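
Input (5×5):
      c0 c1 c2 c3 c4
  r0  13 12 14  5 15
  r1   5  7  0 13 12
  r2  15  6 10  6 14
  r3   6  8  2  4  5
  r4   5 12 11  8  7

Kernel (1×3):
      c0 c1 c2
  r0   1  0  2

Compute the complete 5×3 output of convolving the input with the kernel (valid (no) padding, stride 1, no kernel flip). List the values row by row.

Output[0,0]: The receptive field on the input at this output position is [13 12 14]. Elementwise product with the kernel and sum: 13·1 + 14·2.
Output[0,1]: The receptive field on the input at this output position is [12 14 5]. Elementwise product with the kernel and sum: 12·1 + 5·2.

41 22 44
5 33 24
35 18 38
10 16 12
27 28 25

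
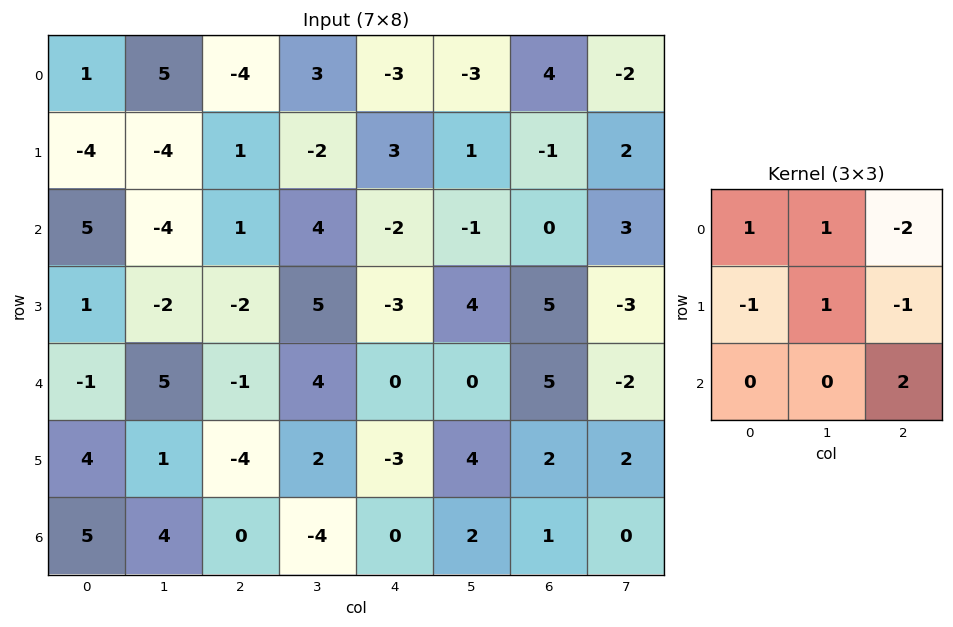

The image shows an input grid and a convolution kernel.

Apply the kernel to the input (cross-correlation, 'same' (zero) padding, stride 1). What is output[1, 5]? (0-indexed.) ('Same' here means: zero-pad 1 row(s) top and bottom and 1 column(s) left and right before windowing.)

-15

The receptive field on the zero-padded input at this output position is [-3 -3 4 / 3 1 -1 / -2 -1 0]. Elementwise product with the kernel and sum: -3·1 + -3·1 + 4·-2 + 3·-1 + 1·1 + -1·-1 + 0·2.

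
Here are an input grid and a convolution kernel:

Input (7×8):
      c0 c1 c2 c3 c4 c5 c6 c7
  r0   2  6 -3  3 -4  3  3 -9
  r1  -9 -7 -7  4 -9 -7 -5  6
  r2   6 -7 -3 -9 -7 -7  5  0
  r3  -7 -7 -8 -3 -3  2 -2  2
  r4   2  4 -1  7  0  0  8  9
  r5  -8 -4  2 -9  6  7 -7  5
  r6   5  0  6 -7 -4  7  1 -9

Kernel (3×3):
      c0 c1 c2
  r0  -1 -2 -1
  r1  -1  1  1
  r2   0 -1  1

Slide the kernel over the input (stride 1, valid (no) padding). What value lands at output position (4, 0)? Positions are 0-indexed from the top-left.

3

The receptive field on the input at this output position is [2 4 -1 / -8 -4 2 / 5 0 6]. Elementwise product with the kernel and sum: 2·-1 + 4·-2 + -1·-1 + -8·-1 + -4·1 + 2·1 + 0·-1 + 6·1.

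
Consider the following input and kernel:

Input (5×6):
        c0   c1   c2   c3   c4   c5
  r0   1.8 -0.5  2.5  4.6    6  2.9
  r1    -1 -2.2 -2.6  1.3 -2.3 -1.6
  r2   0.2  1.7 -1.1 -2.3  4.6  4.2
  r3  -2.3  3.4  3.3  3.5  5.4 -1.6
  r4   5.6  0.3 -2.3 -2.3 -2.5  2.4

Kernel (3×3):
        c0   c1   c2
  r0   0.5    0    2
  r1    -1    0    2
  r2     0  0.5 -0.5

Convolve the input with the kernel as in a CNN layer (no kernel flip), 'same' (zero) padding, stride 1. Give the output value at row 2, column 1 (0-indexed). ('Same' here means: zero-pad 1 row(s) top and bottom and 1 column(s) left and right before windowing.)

-8.05

The receptive field on the zero-padded input at this output position is [-1 -2.2 -2.6 / 0.2 1.7 -1.1 / -2.3 3.4 3.3]. Elementwise product with the kernel and sum: -1·0.5 + -2.6·2 + 0.2·-1 + -1.1·2 + 3.4·0.5 + 3.3·-0.5.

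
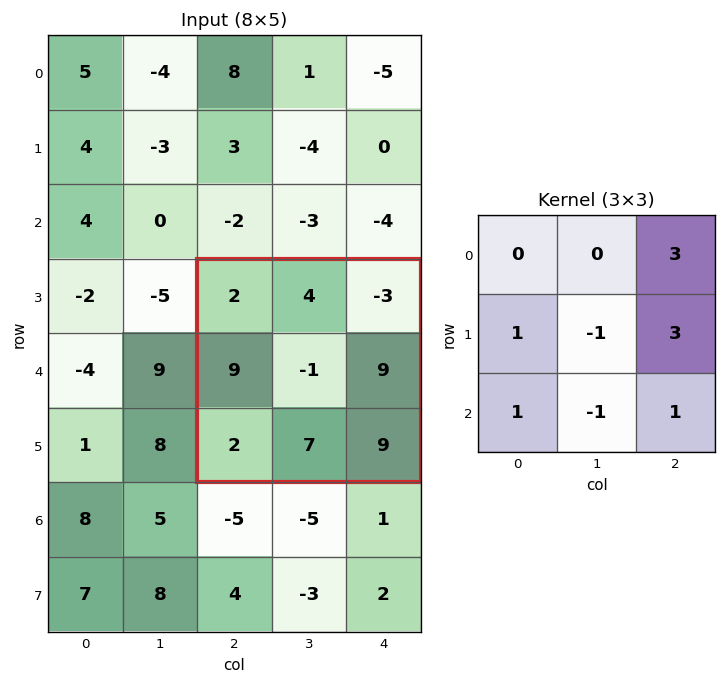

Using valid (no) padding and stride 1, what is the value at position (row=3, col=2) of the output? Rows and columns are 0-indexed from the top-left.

32

The receptive field on the input at this output position is [2 4 -3 / 9 -1 9 / 2 7 9]. Elementwise product with the kernel and sum: -3·3 + 9·1 + -1·-1 + 9·3 + 2·1 + 7·-1 + 9·1.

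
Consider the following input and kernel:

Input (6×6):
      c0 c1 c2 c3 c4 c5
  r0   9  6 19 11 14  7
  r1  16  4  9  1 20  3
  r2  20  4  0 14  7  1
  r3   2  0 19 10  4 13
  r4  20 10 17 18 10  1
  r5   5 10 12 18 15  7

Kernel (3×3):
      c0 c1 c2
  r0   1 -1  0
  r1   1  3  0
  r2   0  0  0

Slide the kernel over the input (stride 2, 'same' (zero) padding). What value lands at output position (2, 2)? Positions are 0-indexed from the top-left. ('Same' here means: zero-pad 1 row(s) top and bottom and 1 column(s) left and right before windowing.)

54

The receptive field on the zero-padded input at this output position is [10 4 13 / 18 10 1 / 18 15 7]. Elementwise product with the kernel and sum: 10·1 + 4·-1 + 18·1 + 10·3.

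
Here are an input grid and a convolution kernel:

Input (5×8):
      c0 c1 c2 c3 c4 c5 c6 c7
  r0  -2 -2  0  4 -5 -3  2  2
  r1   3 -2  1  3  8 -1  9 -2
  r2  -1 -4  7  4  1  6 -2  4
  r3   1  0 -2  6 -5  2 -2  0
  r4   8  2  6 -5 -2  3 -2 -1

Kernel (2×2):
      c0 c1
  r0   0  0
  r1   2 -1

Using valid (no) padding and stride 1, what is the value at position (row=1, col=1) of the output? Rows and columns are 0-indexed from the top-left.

-15

The receptive field on the input at this output position is [-2 1 / -4 7]. Elementwise product with the kernel and sum: -4·2 + 7·-1.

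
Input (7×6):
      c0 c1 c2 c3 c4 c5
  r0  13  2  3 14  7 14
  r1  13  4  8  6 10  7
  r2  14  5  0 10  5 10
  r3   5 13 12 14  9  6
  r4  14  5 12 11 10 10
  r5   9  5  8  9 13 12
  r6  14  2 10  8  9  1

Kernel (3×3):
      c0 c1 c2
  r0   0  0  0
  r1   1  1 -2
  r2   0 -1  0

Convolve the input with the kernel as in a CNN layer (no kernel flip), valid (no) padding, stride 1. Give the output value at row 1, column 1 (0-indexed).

The receptive field on the input at this output position is [4 8 6 / 5 0 10 / 13 12 14]. Elementwise product with the kernel and sum: 5·1 + 0·1 + 10·-2 + 12·-1.

-27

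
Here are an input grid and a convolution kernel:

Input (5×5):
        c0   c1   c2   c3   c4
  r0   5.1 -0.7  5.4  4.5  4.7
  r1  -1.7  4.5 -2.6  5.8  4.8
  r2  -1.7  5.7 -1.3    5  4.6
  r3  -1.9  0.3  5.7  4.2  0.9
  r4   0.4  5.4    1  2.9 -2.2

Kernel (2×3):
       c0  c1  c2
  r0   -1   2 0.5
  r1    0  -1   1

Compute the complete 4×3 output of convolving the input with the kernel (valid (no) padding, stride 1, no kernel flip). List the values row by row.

-10.9 22.15 4.95
2.4 -0.5 16.2
17.85 -7.3 10.3
0.95 15.1 -1.95

Output[0,0]: The receptive field on the input at this output position is [5.1 -0.7 5.4 / -1.7 4.5 -2.6]. Elementwise product with the kernel and sum: 5.1·-1 + -0.7·2 + 5.4·0.5 + 4.5·-1 + -2.6·1.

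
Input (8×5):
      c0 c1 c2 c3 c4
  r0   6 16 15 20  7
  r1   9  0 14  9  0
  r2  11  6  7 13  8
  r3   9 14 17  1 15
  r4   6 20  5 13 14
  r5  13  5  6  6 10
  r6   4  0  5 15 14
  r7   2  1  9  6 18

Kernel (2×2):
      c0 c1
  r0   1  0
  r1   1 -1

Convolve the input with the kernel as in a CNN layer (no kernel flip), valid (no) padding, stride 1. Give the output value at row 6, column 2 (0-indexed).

8

The receptive field on the input at this output position is [5 15 / 9 6]. Elementwise product with the kernel and sum: 5·1 + 9·1 + 6·-1.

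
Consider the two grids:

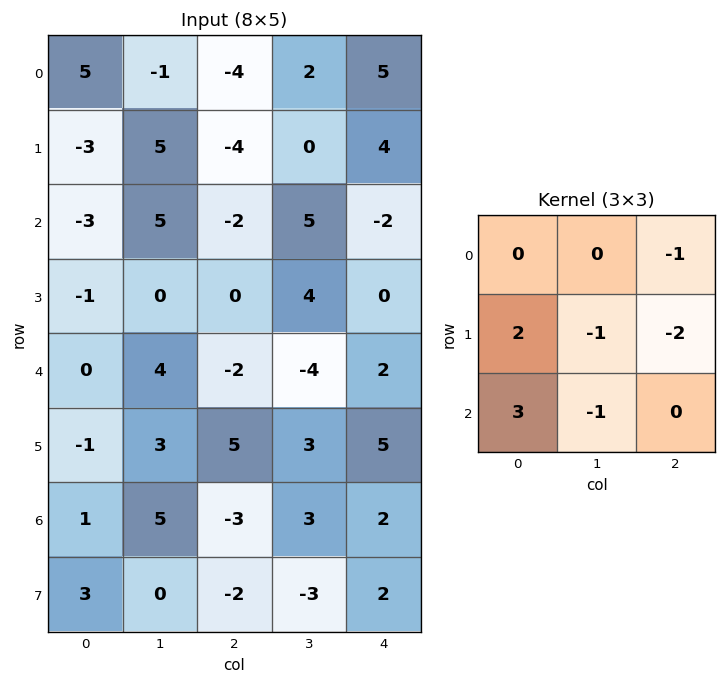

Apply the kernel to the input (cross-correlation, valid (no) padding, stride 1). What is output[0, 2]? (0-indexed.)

-32

The receptive field on the input at this output position is [-4 2 5 / -4 0 4 / -2 5 -2]. Elementwise product with the kernel and sum: 5·-1 + -4·2 + 0·-1 + 4·-2 + -2·3 + 5·-1.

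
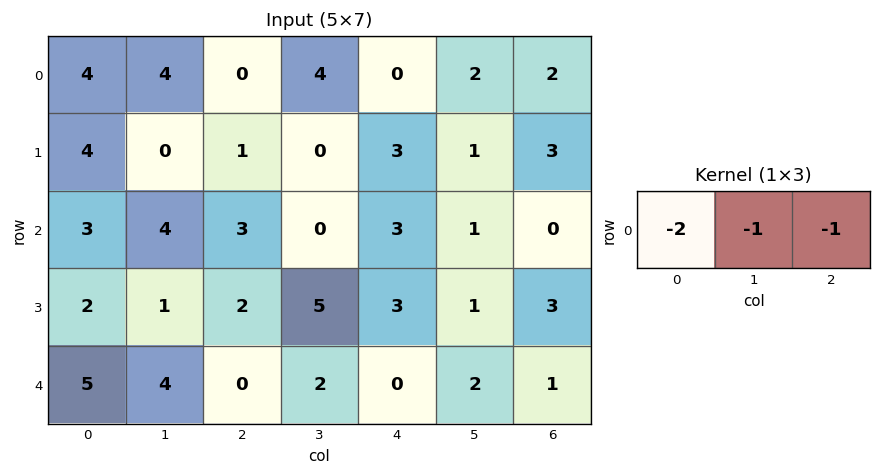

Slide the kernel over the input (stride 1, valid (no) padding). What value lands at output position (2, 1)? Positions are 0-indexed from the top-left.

-11

The receptive field on the input at this output position is [4 3 0]. Elementwise product with the kernel and sum: 4·-2 + 3·-1 + 0·-1.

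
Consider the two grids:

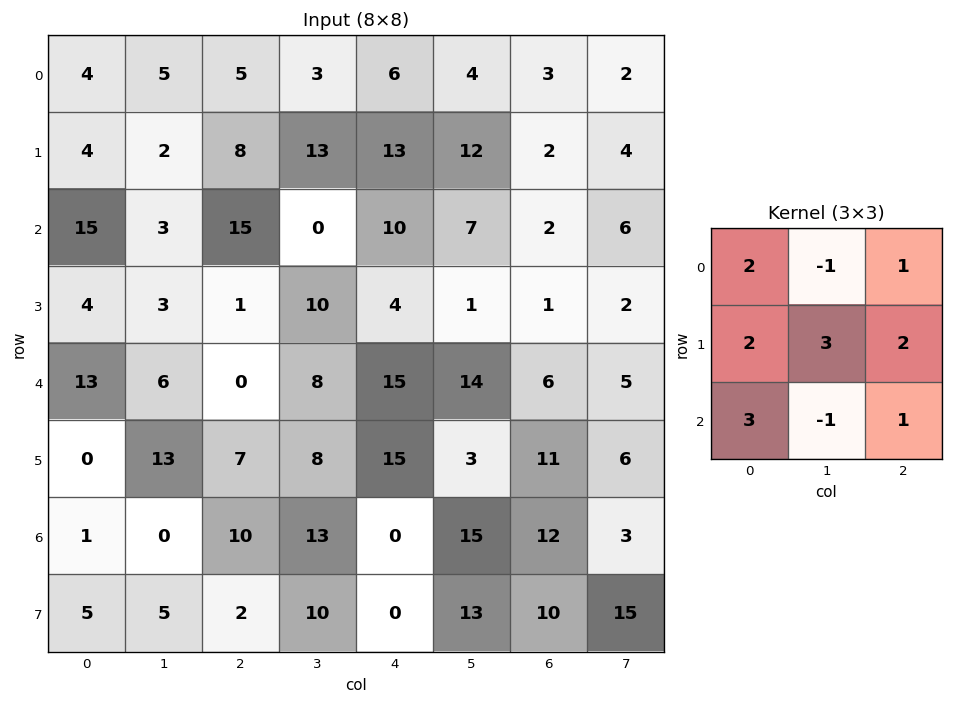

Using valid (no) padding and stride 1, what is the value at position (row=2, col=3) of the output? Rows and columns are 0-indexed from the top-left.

54

The receptive field on the input at this output position is [0 10 7 / 10 4 1 / 8 15 14]. Elementwise product with the kernel and sum: 0·2 + 10·-1 + 7·1 + 10·2 + 4·3 + 1·2 + 8·3 + 15·-1 + 14·1.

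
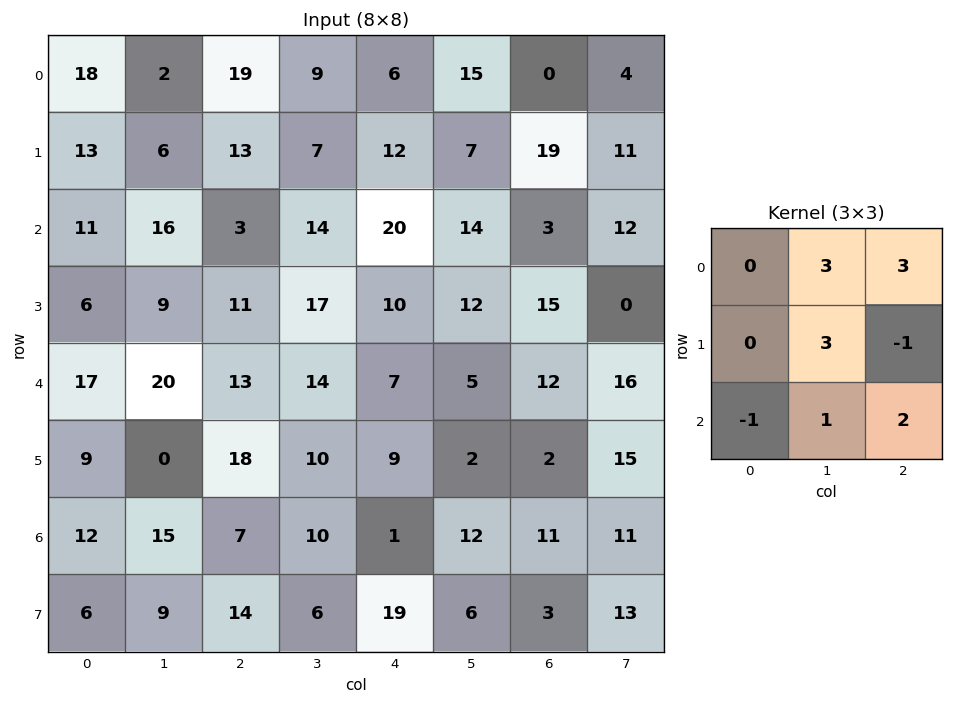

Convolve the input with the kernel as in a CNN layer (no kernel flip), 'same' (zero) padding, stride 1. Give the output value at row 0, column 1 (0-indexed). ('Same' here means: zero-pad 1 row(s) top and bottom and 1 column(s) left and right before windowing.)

The receptive field on the zero-padded input at this output position is [0 0 0 / 18 2 19 / 13 6 13]. Elementwise product with the kernel and sum: 0·3 + 0·3 + 2·3 + 19·-1 + 13·-1 + 6·1 + 13·2.

6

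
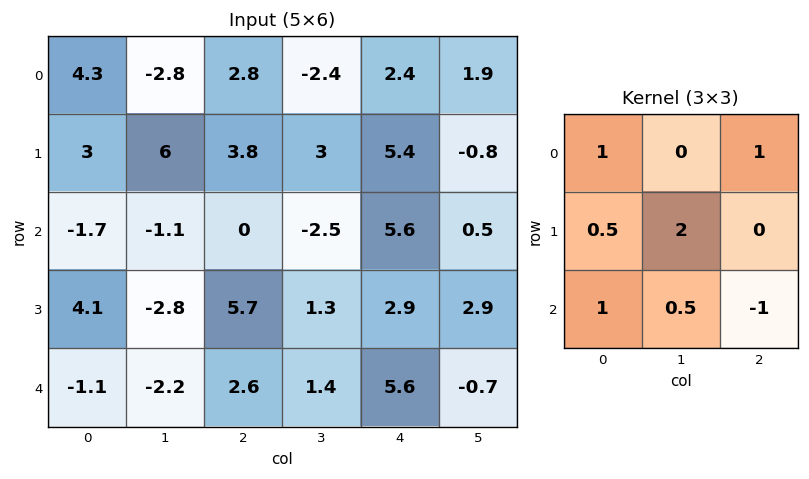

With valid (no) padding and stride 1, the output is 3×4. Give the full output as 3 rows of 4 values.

Output[0,0]: The receptive field on the input at this output position is [4.3 -2.8 2.8 / 3 6 3.8 / -1.7 -1.1 0]. Elementwise product with the kernel and sum: 4.3·1 + 2.8·1 + 3·0.5 + 6·2 + -1.7·1 + -1.1·0.5 + 0·-1.

18.35 6.8 6.25 11.6
0.75 7.2 7.65 12
-10.05 4.1 8.75 9.35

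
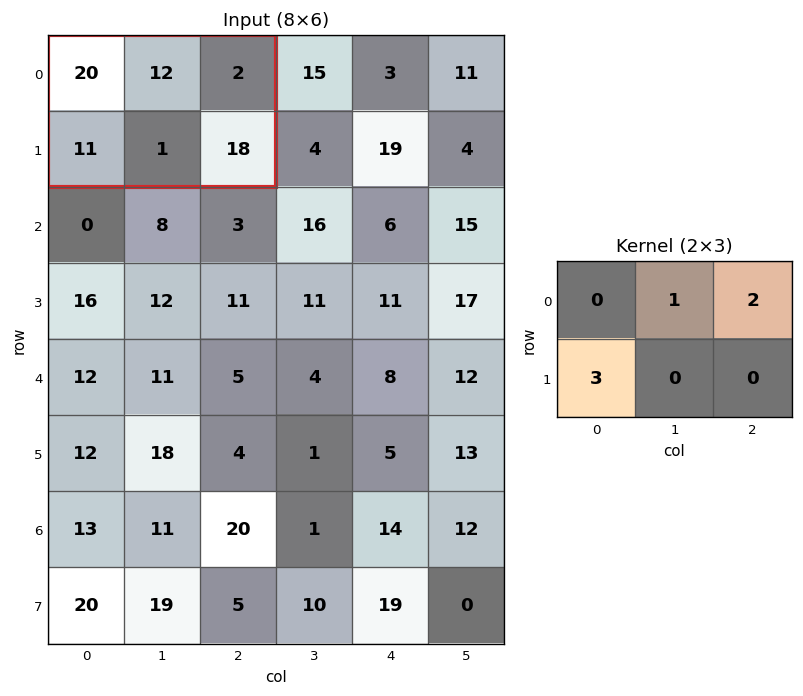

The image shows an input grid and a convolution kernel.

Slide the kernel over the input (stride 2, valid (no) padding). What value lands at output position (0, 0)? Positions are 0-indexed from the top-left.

49

The receptive field on the input at this output position is [20 12 2 / 11 1 18]. Elementwise product with the kernel and sum: 12·1 + 2·2 + 11·3.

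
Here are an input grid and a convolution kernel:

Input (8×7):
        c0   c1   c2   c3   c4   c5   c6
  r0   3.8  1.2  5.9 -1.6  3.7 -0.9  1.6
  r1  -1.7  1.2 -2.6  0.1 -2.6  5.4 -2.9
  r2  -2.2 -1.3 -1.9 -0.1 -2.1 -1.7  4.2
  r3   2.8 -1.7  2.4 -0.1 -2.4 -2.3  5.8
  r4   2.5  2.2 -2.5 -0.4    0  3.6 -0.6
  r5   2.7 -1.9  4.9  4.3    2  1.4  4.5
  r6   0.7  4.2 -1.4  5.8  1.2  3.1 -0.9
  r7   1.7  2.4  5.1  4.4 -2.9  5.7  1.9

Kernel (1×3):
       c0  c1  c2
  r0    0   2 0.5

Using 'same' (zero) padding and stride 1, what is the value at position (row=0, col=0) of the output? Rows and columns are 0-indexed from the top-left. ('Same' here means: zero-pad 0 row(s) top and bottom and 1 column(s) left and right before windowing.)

The receptive field on the zero-padded input at this output position is [0 3.8 1.2]. Elementwise product with the kernel and sum: 3.8·2 + 1.2·0.5.

8.2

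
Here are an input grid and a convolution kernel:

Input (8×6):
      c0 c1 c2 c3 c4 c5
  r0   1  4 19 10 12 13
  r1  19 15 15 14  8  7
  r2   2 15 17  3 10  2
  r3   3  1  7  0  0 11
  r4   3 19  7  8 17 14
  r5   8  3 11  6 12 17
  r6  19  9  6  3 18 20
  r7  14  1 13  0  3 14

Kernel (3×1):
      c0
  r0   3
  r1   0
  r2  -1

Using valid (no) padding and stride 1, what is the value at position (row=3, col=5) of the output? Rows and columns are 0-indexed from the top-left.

The receptive field on the input at this output position is [11 / 14 / 17]. Elementwise product with the kernel and sum: 11·3 + 17·-1.

16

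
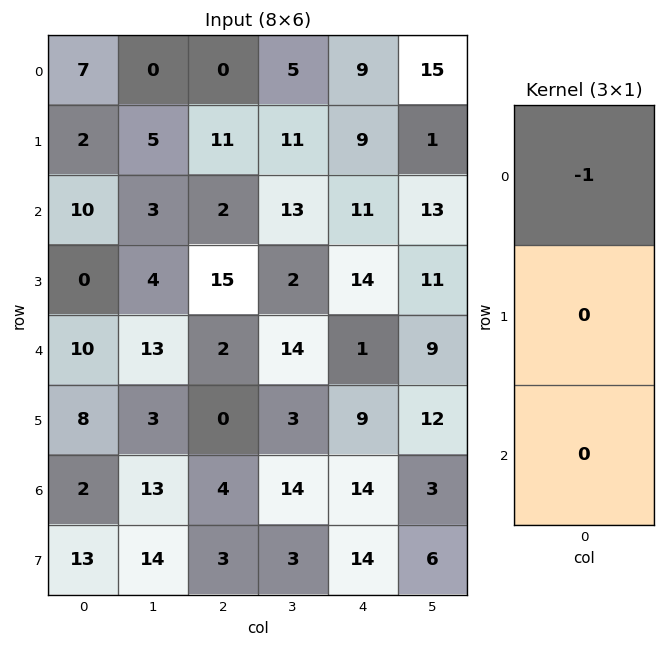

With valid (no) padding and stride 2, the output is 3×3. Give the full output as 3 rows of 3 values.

-7 0 -9
-10 -2 -11
-10 -2 -1

Output[0,0]: The receptive field on the input at this output position is [7 / 2 / 10]. Elementwise product with the kernel and sum: 7·-1.
Output[0,1]: The receptive field on the input at this output position is [0 / 11 / 2]. Elementwise product with the kernel and sum: 0·-1.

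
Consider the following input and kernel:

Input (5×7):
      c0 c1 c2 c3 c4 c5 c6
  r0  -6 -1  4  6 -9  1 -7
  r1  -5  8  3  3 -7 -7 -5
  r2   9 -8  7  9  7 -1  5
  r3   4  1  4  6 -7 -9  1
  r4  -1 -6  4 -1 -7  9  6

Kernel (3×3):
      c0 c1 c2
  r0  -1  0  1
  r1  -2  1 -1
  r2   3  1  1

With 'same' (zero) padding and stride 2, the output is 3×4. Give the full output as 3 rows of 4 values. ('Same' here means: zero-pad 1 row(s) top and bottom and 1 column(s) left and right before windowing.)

Output[0,0]: The receptive field on the zero-padded input at this output position is [0 0 0 / 0 -6 -1 / 0 -5 8]. Elementwise product with the kernel and sum: 0·-1 + 0·1 + 0·-2 + -6·1 + -1·-1 + 0·3 + -5·1 + 8·1.

-2 30 -27 -35
30 22 -18 -12
6 22 -29 -3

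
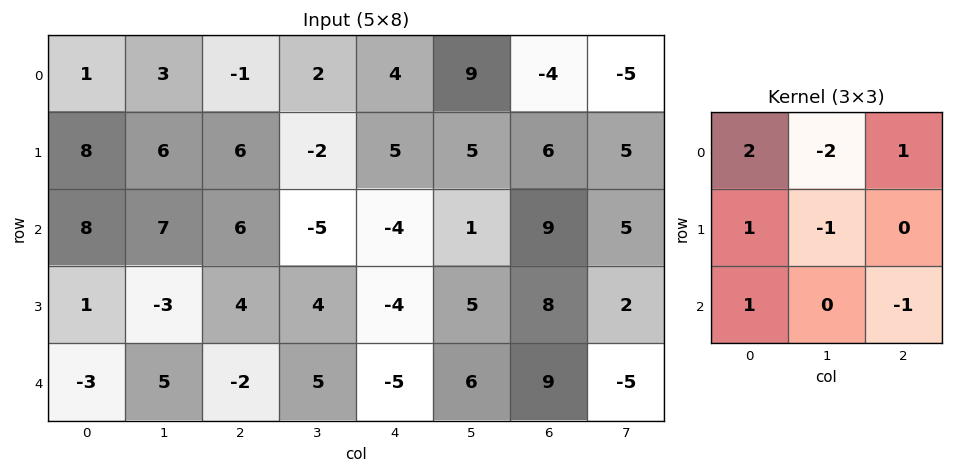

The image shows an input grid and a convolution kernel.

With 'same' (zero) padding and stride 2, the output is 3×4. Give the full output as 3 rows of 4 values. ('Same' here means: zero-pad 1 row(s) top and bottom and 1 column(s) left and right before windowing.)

Output[0,0]: The receptive field on the zero-padded input at this output position is [0 0 0 / 0 1 3 / 0 8 6]. Elementwise product with the kernel and sum: 0·2 + 0·-2 + 0·1 + 0·1 + 1·-1 + 0·1 + 6·-1.

-7 12 -9 13
-15 -8 -11 -2
-2 -3 31 -7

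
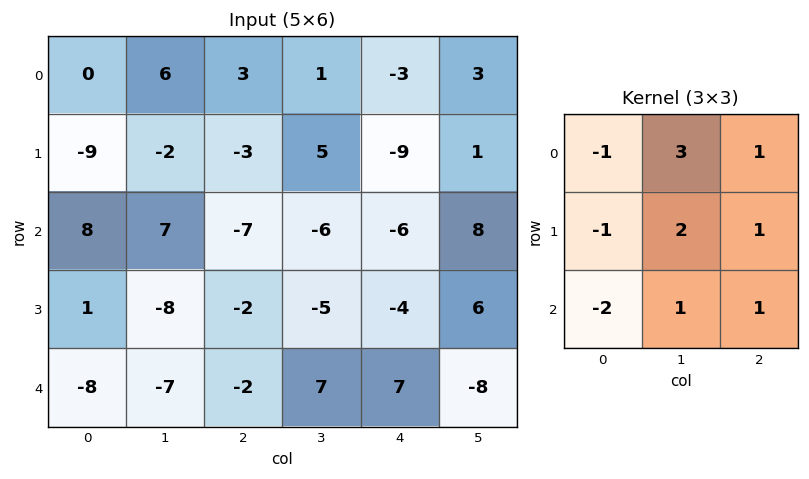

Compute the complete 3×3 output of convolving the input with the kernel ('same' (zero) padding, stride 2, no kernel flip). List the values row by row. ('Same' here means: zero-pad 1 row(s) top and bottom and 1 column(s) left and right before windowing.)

-5 7 -22
-13 -20 -17
-28 7 -2

Output[0,0]: The receptive field on the zero-padded input at this output position is [0 0 0 / 0 0 6 / 0 -9 -2]. Elementwise product with the kernel and sum: 0·-1 + 0·3 + 0·1 + 0·-1 + 0·2 + 6·1 + 0·-2 + -9·1 + -2·1.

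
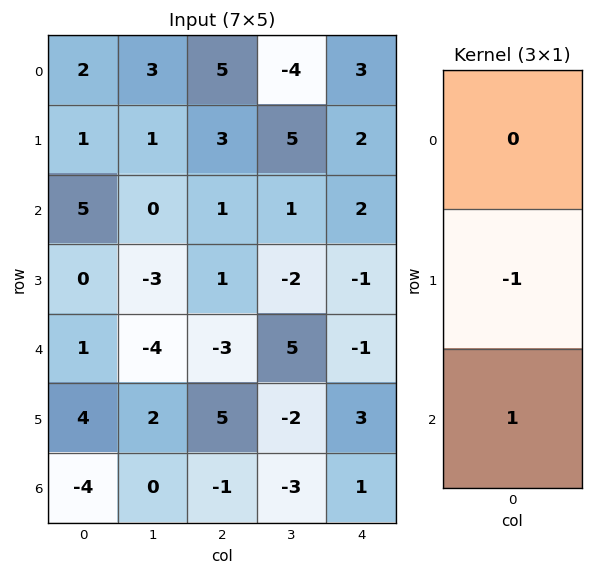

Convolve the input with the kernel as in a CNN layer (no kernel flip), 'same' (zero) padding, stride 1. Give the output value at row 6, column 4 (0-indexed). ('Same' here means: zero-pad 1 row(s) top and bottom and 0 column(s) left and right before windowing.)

-1

The receptive field on the zero-padded input at this output position is [3 / 1 / 0]. Elementwise product with the kernel and sum: 1·-1 + 0·1.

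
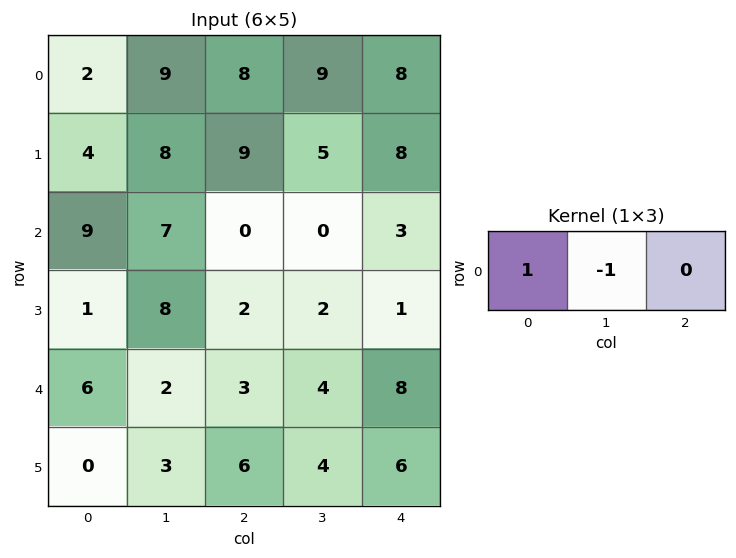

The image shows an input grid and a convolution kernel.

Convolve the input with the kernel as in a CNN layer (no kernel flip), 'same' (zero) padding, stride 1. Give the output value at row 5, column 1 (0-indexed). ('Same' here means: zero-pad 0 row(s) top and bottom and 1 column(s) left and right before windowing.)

The receptive field on the zero-padded input at this output position is [0 3 6]. Elementwise product with the kernel and sum: 0·1 + 3·-1.

-3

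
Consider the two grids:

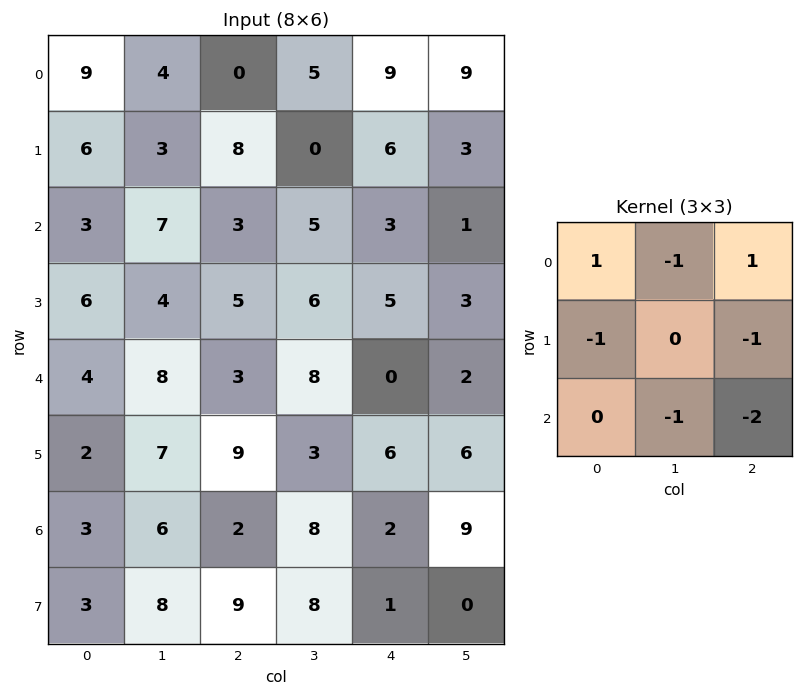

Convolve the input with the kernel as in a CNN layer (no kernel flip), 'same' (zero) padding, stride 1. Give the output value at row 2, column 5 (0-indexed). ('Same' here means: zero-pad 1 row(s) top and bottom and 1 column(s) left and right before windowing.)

-3

The receptive field on the zero-padded input at this output position is [6 3 0 / 3 1 0 / 5 3 0]. Elementwise product with the kernel and sum: 6·1 + 3·-1 + 0·1 + 3·-1 + 0·-1 + 3·-1 + 0·-2.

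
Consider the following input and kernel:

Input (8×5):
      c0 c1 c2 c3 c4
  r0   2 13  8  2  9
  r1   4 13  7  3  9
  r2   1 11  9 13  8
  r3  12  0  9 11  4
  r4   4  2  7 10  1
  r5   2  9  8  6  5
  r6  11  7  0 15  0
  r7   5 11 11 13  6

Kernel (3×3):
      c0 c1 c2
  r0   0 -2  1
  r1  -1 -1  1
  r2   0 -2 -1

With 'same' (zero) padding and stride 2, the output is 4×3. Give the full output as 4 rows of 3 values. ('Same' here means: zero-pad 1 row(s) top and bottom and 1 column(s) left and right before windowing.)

-10 -36 -29
-9 -47 -47
-39 -28 -29
-20 -37 -37

Output[0,0]: The receptive field on the zero-padded input at this output position is [0 0 0 / 0 2 13 / 0 4 13]. Elementwise product with the kernel and sum: 0·-2 + 0·1 + 0·-1 + 2·-1 + 13·1 + 4·-2 + 13·-1.
Output[0,1]: The receptive field on the zero-padded input at this output position is [0 0 0 / 13 8 2 / 13 7 3]. Elementwise product with the kernel and sum: 0·-2 + 0·1 + 13·-1 + 8·-1 + 2·1 + 7·-2 + 3·-1.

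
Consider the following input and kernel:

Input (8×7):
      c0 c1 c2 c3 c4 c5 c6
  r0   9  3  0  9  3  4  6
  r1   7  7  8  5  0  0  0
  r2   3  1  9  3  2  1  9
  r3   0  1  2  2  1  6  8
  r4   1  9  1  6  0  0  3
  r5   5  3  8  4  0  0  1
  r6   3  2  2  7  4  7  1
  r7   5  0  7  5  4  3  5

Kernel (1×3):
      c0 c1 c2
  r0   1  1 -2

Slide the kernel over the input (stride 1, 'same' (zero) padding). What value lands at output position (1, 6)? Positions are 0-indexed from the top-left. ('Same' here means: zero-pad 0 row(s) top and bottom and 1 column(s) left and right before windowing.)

The receptive field on the zero-padded input at this output position is [0 0 0]. Elementwise product with the kernel and sum: 0·1 + 0·1 + 0·-2.

0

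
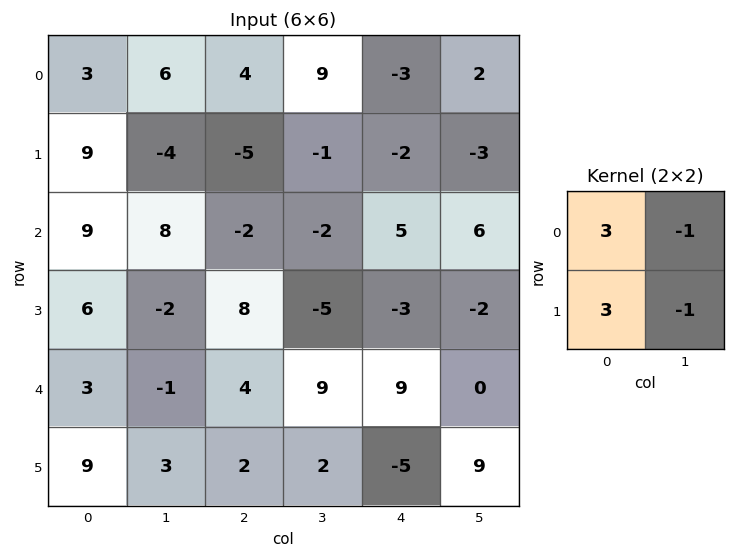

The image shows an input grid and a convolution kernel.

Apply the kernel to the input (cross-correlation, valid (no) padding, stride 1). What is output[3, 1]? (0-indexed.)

The receptive field on the input at this output position is [-2 8 / -1 4]. Elementwise product with the kernel and sum: -2·3 + 8·-1 + -1·3 + 4·-1.

-21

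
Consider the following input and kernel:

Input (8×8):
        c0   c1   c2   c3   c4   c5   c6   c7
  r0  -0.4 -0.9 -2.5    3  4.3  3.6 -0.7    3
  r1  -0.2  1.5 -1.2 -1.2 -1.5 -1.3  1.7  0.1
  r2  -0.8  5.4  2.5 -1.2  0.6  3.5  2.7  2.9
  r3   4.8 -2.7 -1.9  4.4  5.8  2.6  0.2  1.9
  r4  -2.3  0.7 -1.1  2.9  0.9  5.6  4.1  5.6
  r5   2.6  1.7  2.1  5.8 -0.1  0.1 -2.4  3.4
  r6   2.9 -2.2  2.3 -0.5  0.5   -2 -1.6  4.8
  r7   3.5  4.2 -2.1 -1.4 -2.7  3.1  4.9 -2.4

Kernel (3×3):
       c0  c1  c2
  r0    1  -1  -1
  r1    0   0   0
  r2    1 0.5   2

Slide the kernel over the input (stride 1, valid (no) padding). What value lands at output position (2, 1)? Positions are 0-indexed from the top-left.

10.05

The receptive field on the input at this output position is [5.4 2.5 -1.2 / -2.7 -1.9 4.4 / 0.7 -1.1 2.9]. Elementwise product with the kernel and sum: 5.4·1 + 2.5·-1 + -1.2·-1 + 0.7·1 + -1.1·0.5 + 2.9·2.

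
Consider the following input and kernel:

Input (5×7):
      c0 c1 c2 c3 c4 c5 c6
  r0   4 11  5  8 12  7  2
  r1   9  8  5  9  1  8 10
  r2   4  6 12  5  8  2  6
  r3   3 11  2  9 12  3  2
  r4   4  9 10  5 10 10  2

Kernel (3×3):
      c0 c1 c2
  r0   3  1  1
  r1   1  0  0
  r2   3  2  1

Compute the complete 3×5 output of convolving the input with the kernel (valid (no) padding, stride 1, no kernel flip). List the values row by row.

73 101 94 85 80
77 90 73 95 73
73 98 101 79 96

Output[0,0]: The receptive field on the input at this output position is [4 11 5 / 9 8 5 / 4 6 12]. Elementwise product with the kernel and sum: 4·3 + 11·1 + 5·1 + 9·1 + 4·3 + 6·2 + 12·1.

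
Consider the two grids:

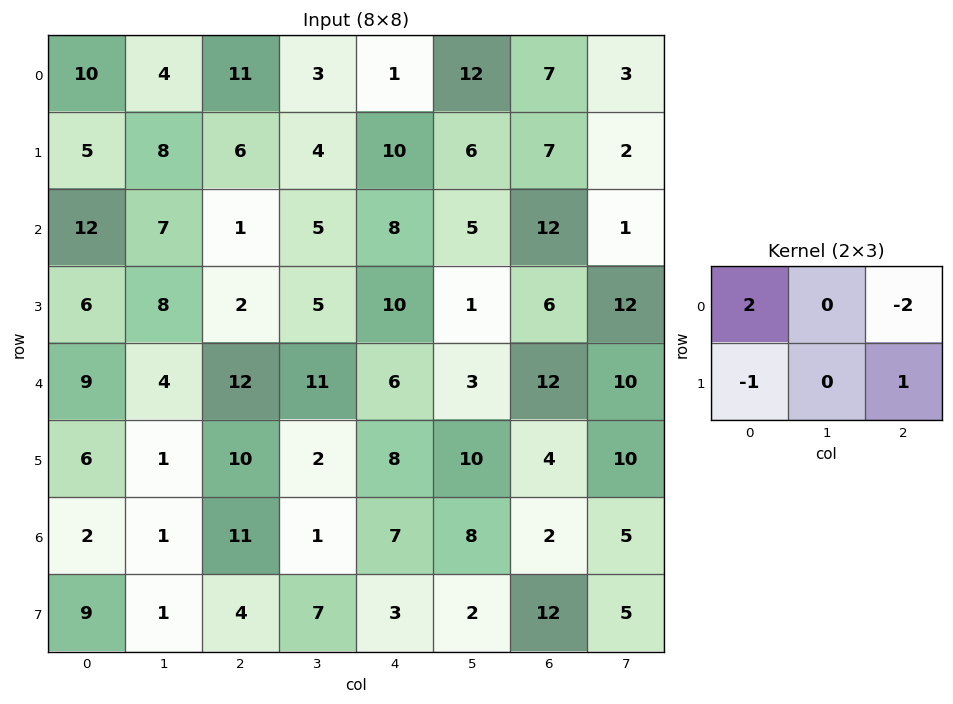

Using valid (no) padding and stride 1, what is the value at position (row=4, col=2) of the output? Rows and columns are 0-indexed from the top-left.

10

The receptive field on the input at this output position is [12 11 6 / 10 2 8]. Elementwise product with the kernel and sum: 12·2 + 6·-2 + 10·-1 + 8·1.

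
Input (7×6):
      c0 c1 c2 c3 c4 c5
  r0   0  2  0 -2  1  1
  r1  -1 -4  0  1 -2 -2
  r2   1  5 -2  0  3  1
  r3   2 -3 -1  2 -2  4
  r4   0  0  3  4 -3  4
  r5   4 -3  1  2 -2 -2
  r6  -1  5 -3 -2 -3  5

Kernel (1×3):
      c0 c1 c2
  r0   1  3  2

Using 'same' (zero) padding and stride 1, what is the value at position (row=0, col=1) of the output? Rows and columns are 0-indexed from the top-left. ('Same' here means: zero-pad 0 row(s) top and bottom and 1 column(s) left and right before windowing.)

The receptive field on the zero-padded input at this output position is [0 2 0]. Elementwise product with the kernel and sum: 0·1 + 2·3 + 0·2.

6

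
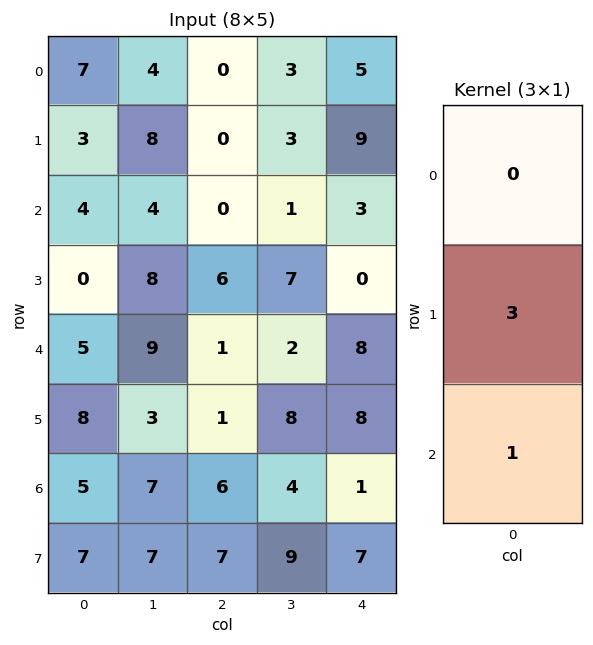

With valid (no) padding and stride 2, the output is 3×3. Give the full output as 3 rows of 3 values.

13 0 30
5 19 8
29 9 25

Output[0,0]: The receptive field on the input at this output position is [7 / 3 / 4]. Elementwise product with the kernel and sum: 3·3 + 4·1.
Output[0,1]: The receptive field on the input at this output position is [0 / 0 / 0]. Elementwise product with the kernel and sum: 0·3 + 0·1.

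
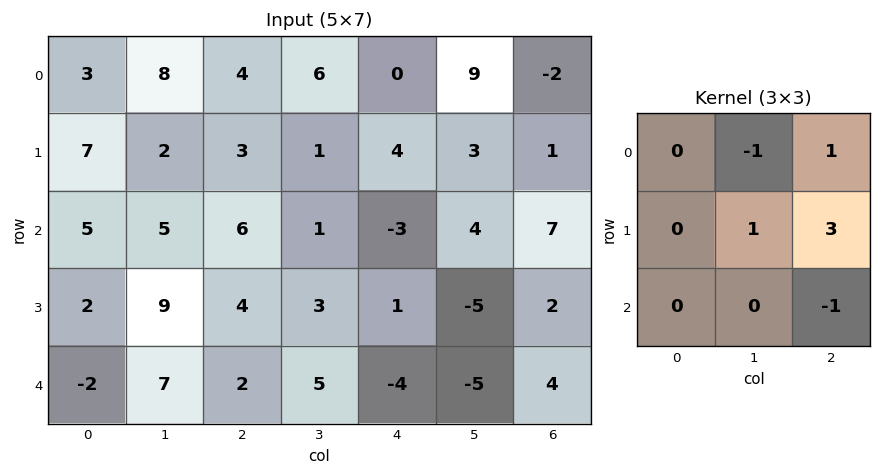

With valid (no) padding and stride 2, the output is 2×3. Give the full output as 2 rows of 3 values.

Output[0,0]: The receptive field on the input at this output position is [3 8 4 / 7 2 3 / 5 5 6]. Elementwise product with the kernel and sum: 8·-1 + 4·1 + 2·1 + 3·3 + 6·-1.

1 10 -12
20 6 0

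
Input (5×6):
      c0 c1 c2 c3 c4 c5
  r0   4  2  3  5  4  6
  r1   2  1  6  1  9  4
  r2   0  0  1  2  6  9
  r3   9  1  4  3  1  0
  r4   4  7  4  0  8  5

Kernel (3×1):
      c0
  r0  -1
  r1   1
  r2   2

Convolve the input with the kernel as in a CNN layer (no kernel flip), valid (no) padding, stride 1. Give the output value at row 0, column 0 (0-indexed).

The receptive field on the input at this output position is [4 / 2 / 0]. Elementwise product with the kernel and sum: 4·-1 + 2·1 + 0·2.

-2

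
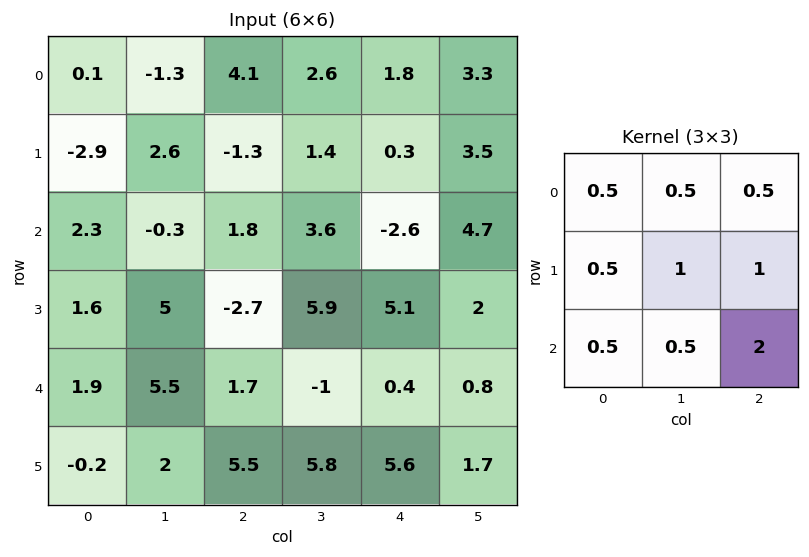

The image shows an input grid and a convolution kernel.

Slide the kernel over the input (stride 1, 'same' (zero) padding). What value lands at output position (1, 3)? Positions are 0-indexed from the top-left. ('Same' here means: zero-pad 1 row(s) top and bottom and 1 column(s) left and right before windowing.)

The receptive field on the zero-padded input at this output position is [4.1 2.6 1.8 / -1.3 1.4 0.3 / 1.8 3.6 -2.6]. Elementwise product with the kernel and sum: 4.1·0.5 + 2.6·0.5 + 1.8·0.5 + -1.3·0.5 + 1.4·1 + 0.3·1 + 1.8·0.5 + 3.6·0.5 + -2.6·2.

2.8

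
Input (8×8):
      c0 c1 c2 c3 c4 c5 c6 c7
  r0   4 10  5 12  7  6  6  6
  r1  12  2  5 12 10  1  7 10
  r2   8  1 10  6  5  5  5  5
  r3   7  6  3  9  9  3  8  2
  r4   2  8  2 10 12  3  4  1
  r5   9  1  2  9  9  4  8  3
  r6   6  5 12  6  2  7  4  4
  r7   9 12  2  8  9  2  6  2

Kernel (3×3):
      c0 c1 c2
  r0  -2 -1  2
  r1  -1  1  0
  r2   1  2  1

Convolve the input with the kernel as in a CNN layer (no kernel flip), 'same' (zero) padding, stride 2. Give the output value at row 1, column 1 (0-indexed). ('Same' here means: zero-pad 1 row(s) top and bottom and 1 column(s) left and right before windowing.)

45

The receptive field on the zero-padded input at this output position is [2 5 12 / 1 10 6 / 6 3 9]. Elementwise product with the kernel and sum: 2·-2 + 5·-1 + 12·2 + 1·-1 + 10·1 + 6·1 + 3·2 + 9·1.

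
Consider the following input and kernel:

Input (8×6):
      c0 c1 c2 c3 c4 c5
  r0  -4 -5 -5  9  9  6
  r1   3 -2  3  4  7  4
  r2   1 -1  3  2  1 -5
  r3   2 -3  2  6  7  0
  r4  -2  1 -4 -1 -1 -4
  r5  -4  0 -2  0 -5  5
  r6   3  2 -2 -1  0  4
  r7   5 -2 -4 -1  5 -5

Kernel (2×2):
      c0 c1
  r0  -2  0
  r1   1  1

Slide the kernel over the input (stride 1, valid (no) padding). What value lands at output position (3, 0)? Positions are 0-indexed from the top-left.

The receptive field on the input at this output position is [2 -3 / -2 1]. Elementwise product with the kernel and sum: 2·-2 + -2·1 + 1·1.

-5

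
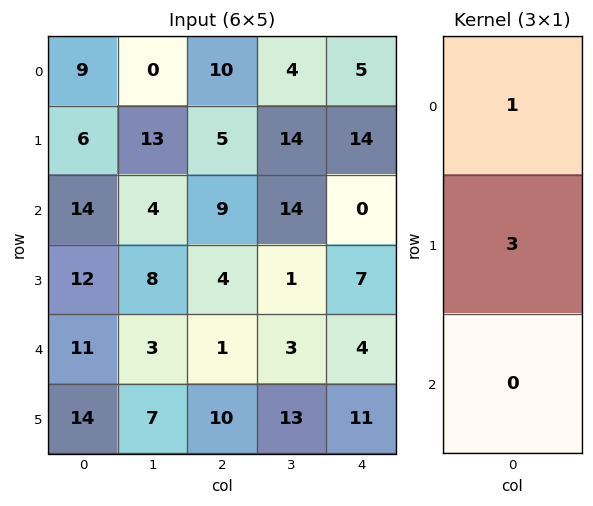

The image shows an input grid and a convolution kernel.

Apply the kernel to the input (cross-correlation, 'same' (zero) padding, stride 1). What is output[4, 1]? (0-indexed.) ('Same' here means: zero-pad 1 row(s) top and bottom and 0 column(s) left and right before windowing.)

17

The receptive field on the zero-padded input at this output position is [8 / 3 / 7]. Elementwise product with the kernel and sum: 8·1 + 3·3.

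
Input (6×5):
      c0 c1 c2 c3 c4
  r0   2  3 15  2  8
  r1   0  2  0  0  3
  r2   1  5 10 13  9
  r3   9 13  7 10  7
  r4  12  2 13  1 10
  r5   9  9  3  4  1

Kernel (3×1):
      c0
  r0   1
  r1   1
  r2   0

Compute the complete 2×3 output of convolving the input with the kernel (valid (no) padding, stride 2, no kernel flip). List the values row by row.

2 15 11
10 17 16

Output[0,0]: The receptive field on the input at this output position is [2 / 0 / 1]. Elementwise product with the kernel and sum: 2·1 + 0·1.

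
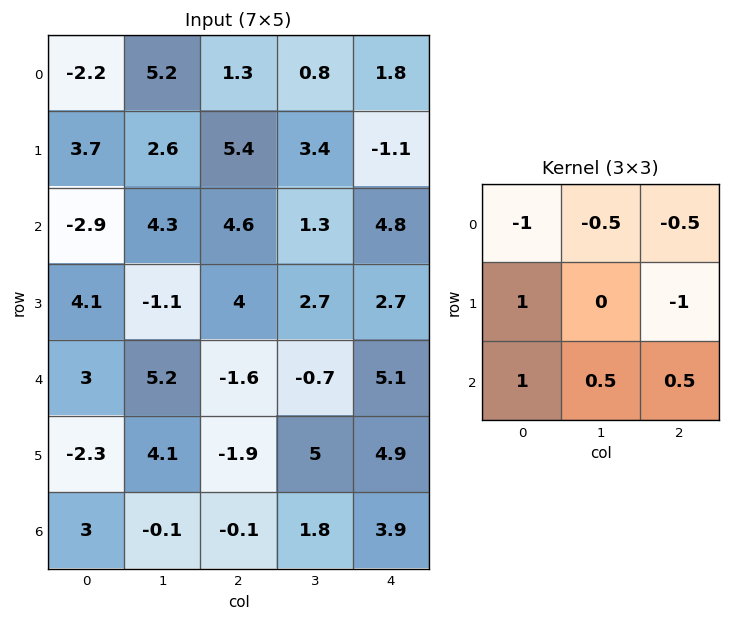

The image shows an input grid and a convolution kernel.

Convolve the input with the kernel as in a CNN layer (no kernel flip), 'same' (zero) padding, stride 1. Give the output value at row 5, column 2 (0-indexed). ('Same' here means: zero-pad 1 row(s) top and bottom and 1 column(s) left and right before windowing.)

The receptive field on the zero-padded input at this output position is [5.2 -1.6 -0.7 / 4.1 -1.9 5 / -0.1 -0.1 1.8]. Elementwise product with the kernel and sum: 5.2·-1 + -1.6·-0.5 + -0.7·-0.5 + 4.1·1 + 5·-1 + -0.1·1 + -0.1·0.5 + 1.8·0.5.

-4.2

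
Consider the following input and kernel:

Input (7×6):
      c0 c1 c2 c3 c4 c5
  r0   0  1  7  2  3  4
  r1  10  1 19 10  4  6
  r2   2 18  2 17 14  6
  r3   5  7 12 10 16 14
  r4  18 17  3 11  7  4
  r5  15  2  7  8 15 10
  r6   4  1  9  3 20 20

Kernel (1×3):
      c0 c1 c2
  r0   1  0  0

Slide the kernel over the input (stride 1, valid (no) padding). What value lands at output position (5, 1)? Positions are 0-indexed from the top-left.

2

The receptive field on the input at this output position is [2 7 8]. Elementwise product with the kernel and sum: 2·1.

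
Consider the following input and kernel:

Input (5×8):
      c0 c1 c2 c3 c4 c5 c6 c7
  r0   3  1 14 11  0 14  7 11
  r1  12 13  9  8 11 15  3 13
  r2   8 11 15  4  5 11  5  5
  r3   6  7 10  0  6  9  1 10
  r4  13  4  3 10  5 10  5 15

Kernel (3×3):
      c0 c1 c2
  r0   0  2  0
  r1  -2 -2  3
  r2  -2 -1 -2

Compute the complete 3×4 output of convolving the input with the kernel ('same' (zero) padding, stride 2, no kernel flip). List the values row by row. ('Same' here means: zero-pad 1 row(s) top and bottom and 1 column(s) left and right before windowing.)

Output[0,0]: The receptive field on the zero-padded input at this output position is [0 0 0 / 0 3 1 / 0 12 13]. Elementwise product with the kernel and sum: 0·2 + 0·-2 + 3·-2 + 1·3 + 0·-2 + 12·-1 + 13·-2.

-41 -48 -37 -68
21 -46 13 -50
-2 36 12 17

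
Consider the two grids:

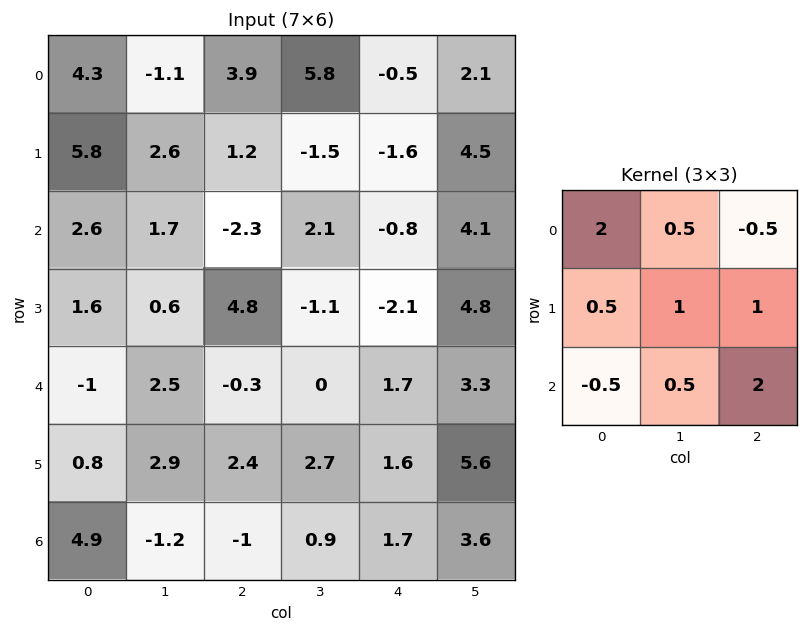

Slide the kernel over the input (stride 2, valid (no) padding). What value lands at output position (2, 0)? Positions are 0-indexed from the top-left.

The receptive field on the input at this output position is [-1 2.5 -0.3 / 0.8 2.9 2.4 / 4.9 -1.2 -1]. Elementwise product with the kernel and sum: -1·2 + 2.5·0.5 + -0.3·-0.5 + 0.8·0.5 + 2.9·1 + 2.4·1 + 4.9·-0.5 + -1.2·0.5 + -1·2.

0.05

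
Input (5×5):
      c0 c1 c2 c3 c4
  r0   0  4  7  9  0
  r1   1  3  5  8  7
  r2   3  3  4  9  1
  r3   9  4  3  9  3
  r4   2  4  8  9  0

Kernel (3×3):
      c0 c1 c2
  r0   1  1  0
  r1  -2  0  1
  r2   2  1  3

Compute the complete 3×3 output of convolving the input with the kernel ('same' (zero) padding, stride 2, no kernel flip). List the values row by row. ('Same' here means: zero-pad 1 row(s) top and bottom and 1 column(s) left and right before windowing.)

14 36 5
25 49 18
13 8 -6

Output[0,0]: The receptive field on the zero-padded input at this output position is [0 0 0 / 0 0 4 / 0 1 3]. Elementwise product with the kernel and sum: 0·1 + 0·1 + 0·-2 + 4·1 + 0·2 + 1·1 + 3·3.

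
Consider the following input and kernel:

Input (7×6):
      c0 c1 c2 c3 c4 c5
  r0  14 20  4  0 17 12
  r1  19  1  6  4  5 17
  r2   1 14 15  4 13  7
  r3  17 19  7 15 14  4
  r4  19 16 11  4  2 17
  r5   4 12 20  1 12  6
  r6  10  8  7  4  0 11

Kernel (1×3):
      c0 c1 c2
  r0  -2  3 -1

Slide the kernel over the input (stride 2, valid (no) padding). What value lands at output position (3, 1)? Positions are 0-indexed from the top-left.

-2

The receptive field on the input at this output position is [7 4 0]. Elementwise product with the kernel and sum: 7·-2 + 4·3 + 0·-1.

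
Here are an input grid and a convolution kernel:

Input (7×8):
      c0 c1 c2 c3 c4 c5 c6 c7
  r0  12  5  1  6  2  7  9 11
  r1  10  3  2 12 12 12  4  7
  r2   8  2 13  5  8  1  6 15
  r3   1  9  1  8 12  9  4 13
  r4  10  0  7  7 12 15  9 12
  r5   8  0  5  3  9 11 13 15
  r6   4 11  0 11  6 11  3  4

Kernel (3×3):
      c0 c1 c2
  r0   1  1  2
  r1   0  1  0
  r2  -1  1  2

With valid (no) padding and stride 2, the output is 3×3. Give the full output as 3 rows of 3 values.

Output[0,0]: The receptive field on the input at this output position is [12 5 1 / 10 3 2 / 8 2 13]. Elementwise product with the kernel and sum: 12·1 + 5·1 + 1·2 + 3·1 + 8·-1 + 2·1 + 13·2.

42 31 44
49 66 51
31 64 67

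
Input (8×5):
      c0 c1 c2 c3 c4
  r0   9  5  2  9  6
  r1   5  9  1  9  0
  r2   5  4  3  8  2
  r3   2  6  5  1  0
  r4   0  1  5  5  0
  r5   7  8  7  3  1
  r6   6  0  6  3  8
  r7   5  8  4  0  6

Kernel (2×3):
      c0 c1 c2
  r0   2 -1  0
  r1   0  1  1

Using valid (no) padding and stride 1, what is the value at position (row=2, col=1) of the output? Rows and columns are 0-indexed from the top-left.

11

The receptive field on the input at this output position is [4 3 8 / 6 5 1]. Elementwise product with the kernel and sum: 4·2 + 3·-1 + 5·1 + 1·1.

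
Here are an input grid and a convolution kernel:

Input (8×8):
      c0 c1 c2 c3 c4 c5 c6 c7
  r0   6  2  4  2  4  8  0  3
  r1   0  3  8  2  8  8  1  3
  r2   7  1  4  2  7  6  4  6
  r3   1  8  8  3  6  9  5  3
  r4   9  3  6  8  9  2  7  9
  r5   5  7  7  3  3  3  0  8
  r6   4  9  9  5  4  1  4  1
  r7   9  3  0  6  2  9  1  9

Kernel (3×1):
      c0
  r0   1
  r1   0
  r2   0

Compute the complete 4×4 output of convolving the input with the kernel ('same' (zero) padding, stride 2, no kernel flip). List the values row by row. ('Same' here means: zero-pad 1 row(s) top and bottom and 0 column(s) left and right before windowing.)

0 0 0 0
0 8 8 1
1 8 6 5
5 7 3 0

Output[0,0]: The receptive field on the zero-padded input at this output position is [0 / 6 / 0]. Elementwise product with the kernel and sum: 0·1.
Output[0,1]: The receptive field on the zero-padded input at this output position is [0 / 4 / 8]. Elementwise product with the kernel and sum: 0·1.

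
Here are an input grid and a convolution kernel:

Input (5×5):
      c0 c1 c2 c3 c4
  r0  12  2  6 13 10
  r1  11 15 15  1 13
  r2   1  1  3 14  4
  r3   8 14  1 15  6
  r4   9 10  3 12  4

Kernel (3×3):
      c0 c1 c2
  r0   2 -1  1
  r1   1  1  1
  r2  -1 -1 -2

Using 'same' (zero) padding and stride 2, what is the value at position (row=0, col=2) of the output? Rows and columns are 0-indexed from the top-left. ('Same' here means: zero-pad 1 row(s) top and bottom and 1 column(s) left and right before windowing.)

9

The receptive field on the zero-padded input at this output position is [0 0 0 / 13 10 0 / 1 13 0]. Elementwise product with the kernel and sum: 0·2 + 0·-1 + 0·1 + 13·1 + 10·1 + 0·1 + 1·-1 + 13·-1 + 0·-2.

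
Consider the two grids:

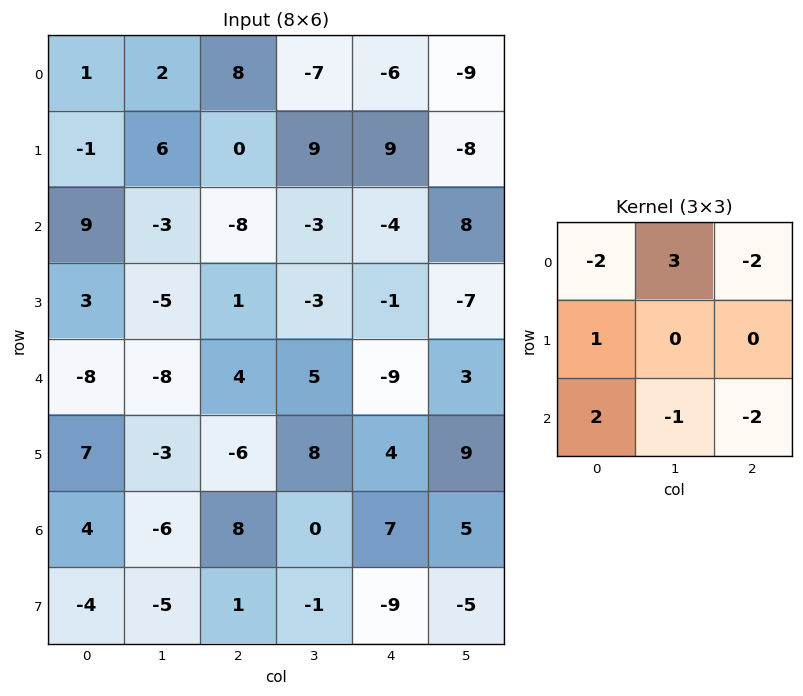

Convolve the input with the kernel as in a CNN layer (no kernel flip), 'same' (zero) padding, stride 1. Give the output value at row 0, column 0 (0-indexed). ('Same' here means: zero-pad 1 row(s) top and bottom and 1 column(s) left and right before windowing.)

-11

The receptive field on the zero-padded input at this output position is [0 0 0 / 0 1 2 / 0 -1 6]. Elementwise product with the kernel and sum: 0·-2 + 0·3 + 0·-2 + 0·1 + 0·2 + -1·-1 + 6·-2.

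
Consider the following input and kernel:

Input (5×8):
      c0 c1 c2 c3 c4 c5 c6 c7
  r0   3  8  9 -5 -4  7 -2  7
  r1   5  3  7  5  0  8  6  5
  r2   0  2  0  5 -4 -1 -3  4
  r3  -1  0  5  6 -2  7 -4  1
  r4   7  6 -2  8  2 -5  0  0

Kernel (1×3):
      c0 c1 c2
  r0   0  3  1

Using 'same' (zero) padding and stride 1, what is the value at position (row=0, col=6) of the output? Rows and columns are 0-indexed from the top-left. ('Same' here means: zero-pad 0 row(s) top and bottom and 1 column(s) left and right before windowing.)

The receptive field on the zero-padded input at this output position is [7 -2 7]. Elementwise product with the kernel and sum: -2·3 + 7·1.

1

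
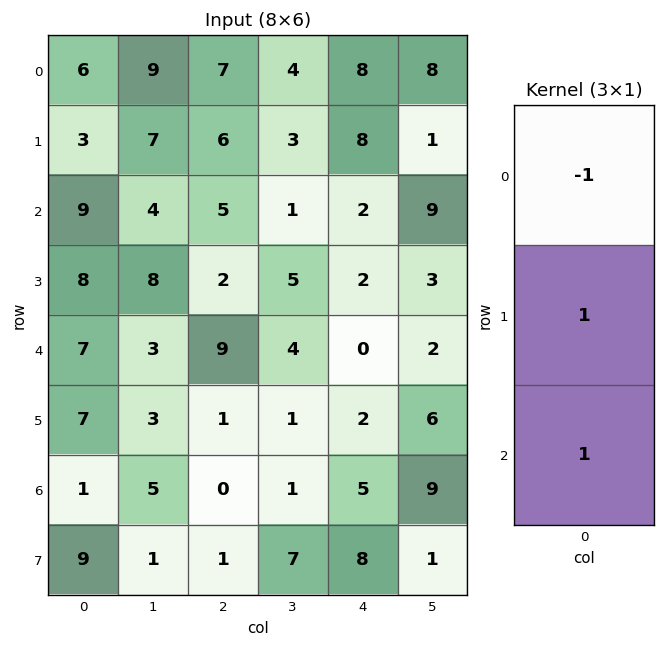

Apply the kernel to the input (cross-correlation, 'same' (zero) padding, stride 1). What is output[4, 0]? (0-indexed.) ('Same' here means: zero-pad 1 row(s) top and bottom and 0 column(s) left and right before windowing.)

6

The receptive field on the zero-padded input at this output position is [8 / 7 / 7]. Elementwise product with the kernel and sum: 8·-1 + 7·1 + 7·1.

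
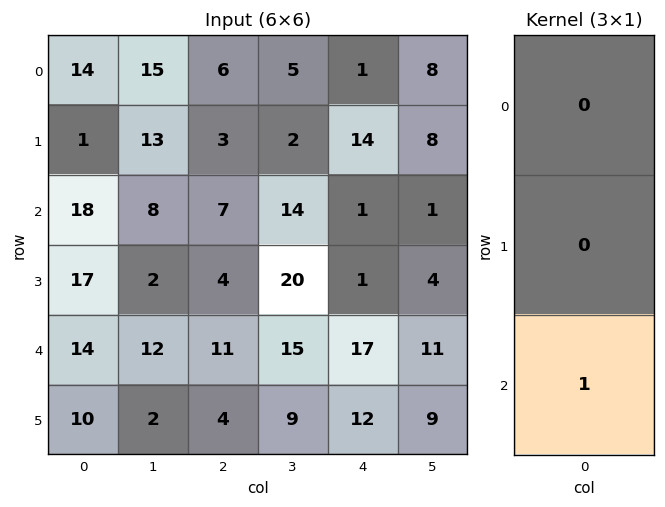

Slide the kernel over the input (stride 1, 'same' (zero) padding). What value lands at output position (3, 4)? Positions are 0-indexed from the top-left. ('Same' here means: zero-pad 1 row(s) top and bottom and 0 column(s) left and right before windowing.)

The receptive field on the zero-padded input at this output position is [1 / 1 / 17]. Elementwise product with the kernel and sum: 17·1.

17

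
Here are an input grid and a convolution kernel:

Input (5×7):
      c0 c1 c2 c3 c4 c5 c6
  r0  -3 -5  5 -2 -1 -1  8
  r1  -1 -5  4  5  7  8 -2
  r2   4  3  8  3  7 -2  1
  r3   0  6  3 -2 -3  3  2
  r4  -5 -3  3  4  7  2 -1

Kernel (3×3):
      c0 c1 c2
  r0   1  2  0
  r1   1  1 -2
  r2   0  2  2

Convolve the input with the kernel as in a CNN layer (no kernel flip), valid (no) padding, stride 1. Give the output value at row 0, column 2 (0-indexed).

16

The receptive field on the input at this output position is [5 -2 -1 / 4 5 7 / 8 3 7]. Elementwise product with the kernel and sum: 5·1 + -2·2 + 4·1 + 5·1 + 7·-2 + 3·2 + 7·2.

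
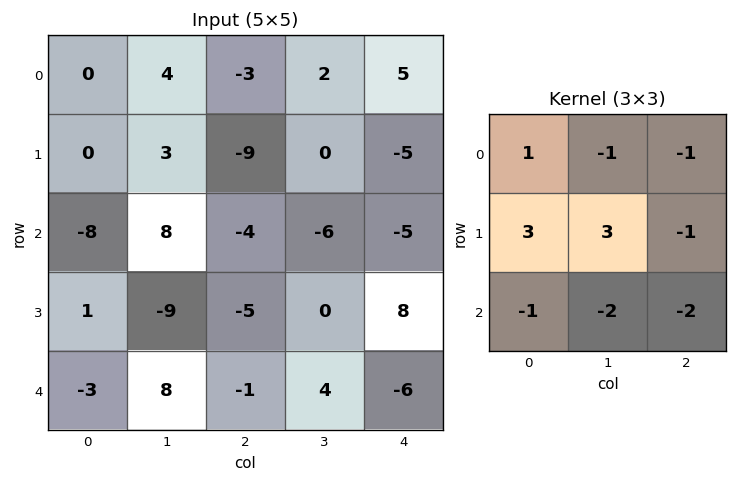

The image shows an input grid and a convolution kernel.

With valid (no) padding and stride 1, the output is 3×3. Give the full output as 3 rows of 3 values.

17 -1 -6
37 49 -40
-42 -38 -11

Output[0,0]: The receptive field on the input at this output position is [0 4 -3 / 0 3 -9 / -8 8 -4]. Elementwise product with the kernel and sum: 0·1 + 4·-1 + -3·-1 + 0·3 + 3·3 + -9·-1 + -8·-1 + 8·-2 + -4·-2.
Output[0,1]: The receptive field on the input at this output position is [4 -3 2 / 3 -9 0 / 8 -4 -6]. Elementwise product with the kernel and sum: 4·1 + -3·-1 + 2·-1 + 3·3 + -9·3 + 0·-1 + 8·-1 + -4·-2 + -6·-2.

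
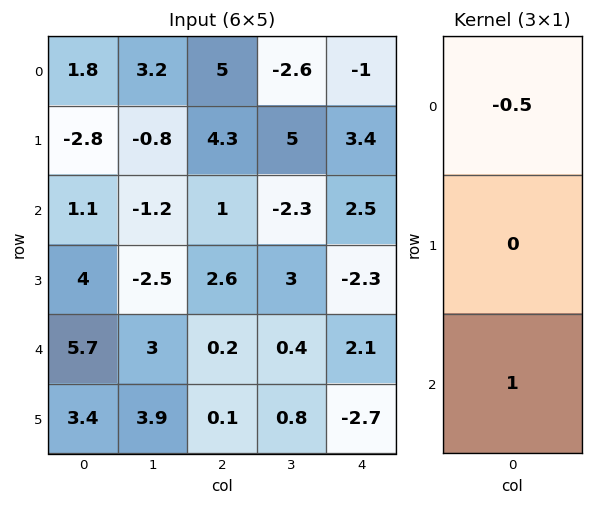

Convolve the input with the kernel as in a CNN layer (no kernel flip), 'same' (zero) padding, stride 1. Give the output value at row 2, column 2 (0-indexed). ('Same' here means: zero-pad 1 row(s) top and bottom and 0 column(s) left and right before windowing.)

0.45

The receptive field on the zero-padded input at this output position is [4.3 / 1 / 2.6]. Elementwise product with the kernel and sum: 4.3·-0.5 + 2.6·1.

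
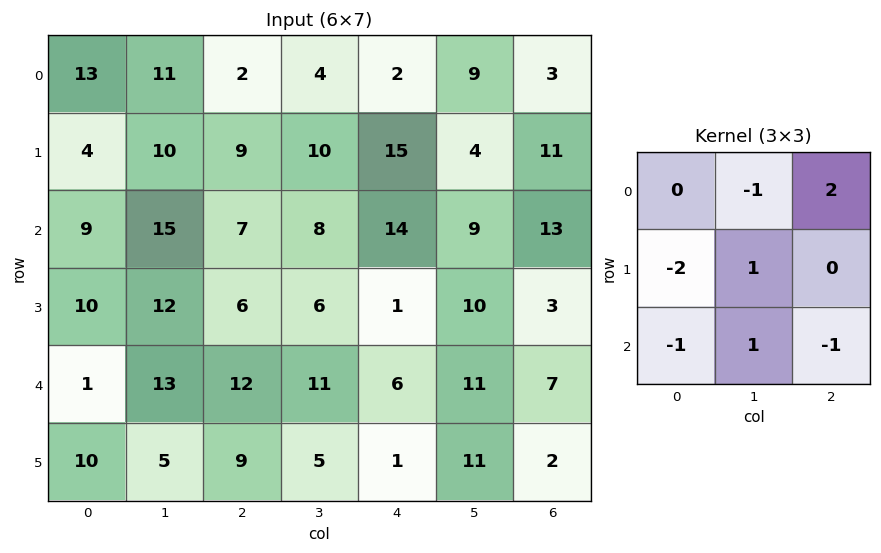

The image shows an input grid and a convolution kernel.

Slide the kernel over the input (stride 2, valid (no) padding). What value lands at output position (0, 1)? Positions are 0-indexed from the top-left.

The receptive field on the input at this output position is [2 4 2 / 9 10 15 / 7 8 14]. Elementwise product with the kernel and sum: 4·-1 + 2·2 + 9·-2 + 10·1 + 7·-1 + 8·1 + 14·-1.

-21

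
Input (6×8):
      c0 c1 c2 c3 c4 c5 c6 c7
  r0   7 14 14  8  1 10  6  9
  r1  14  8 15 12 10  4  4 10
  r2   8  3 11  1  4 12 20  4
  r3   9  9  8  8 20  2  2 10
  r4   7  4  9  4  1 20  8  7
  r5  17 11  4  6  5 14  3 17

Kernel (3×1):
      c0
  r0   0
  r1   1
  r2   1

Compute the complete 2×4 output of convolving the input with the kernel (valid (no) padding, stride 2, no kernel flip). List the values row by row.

Output[0,0]: The receptive field on the input at this output position is [7 / 14 / 8]. Elementwise product with the kernel and sum: 14·1 + 8·1.
Output[0,1]: The receptive field on the input at this output position is [14 / 15 / 11]. Elementwise product with the kernel and sum: 15·1 + 11·1.

22 26 14 24
16 17 21 10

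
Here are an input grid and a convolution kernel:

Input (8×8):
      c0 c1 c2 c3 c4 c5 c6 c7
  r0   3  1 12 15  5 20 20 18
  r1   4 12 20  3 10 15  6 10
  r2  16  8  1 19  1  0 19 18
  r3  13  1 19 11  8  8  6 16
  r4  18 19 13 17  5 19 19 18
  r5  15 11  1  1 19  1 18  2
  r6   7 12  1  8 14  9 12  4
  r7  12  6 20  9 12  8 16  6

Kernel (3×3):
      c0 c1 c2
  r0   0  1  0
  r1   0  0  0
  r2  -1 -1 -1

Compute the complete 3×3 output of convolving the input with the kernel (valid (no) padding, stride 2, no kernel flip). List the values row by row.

Output[0,0]: The receptive field on the input at this output position is [3 1 12 / 4 12 20 / 16 8 1]. Elementwise product with the kernel and sum: 1·1 + 16·-1 + 8·-1 + 1·-1.
Output[0,1]: The receptive field on the input at this output position is [12 15 5 / 20 3 10 / 1 19 1]. Elementwise product with the kernel and sum: 15·1 + 1·-1 + 19·-1 + 1·-1.

-24 -6 0
-42 -16 -43
-1 -6 -16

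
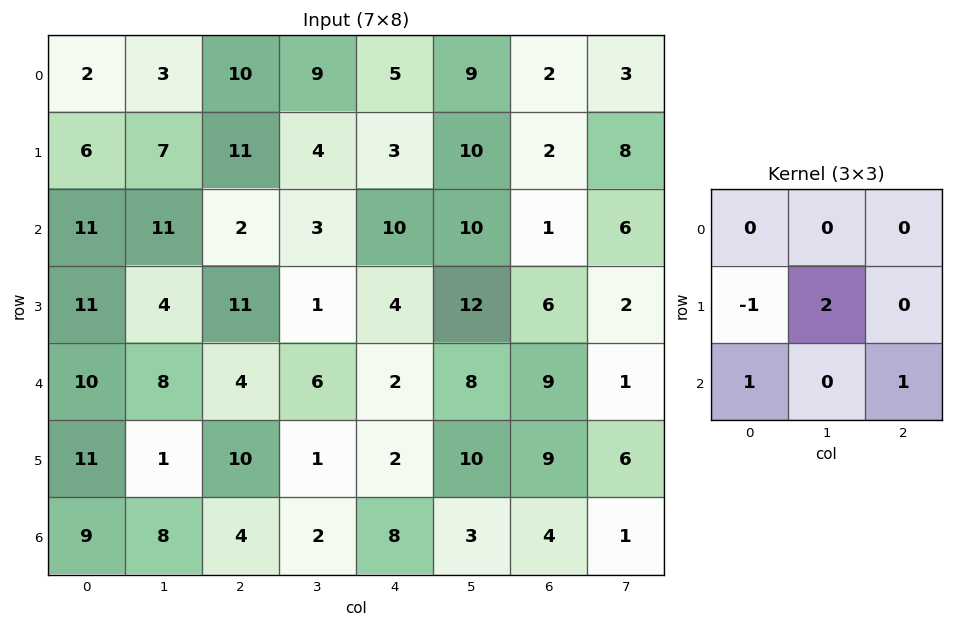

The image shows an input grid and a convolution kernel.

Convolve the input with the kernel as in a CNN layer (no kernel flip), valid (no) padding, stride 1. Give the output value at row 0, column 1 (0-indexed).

The receptive field on the input at this output position is [3 10 9 / 7 11 4 / 11 2 3]. Elementwise product with the kernel and sum: 7·-1 + 11·2 + 11·1 + 3·1.

29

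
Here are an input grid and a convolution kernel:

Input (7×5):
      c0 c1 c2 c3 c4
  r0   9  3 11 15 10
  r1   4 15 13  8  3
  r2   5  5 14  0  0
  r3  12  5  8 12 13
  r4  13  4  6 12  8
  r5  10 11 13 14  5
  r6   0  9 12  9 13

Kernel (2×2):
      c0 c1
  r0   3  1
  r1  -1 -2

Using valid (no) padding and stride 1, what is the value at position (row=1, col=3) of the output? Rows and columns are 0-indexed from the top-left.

27

The receptive field on the input at this output position is [8 3 / 0 0]. Elementwise product with the kernel and sum: 8·3 + 3·1 + 0·-1 + 0·-2.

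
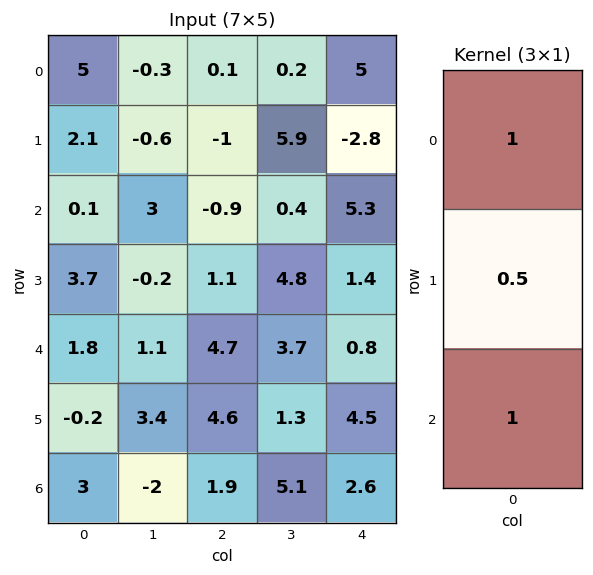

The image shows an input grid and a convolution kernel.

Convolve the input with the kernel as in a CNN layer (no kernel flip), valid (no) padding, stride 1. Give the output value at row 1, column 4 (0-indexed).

The receptive field on the input at this output position is [-2.8 / 5.3 / 1.4]. Elementwise product with the kernel and sum: -2.8·1 + 5.3·0.5 + 1.4·1.

1.25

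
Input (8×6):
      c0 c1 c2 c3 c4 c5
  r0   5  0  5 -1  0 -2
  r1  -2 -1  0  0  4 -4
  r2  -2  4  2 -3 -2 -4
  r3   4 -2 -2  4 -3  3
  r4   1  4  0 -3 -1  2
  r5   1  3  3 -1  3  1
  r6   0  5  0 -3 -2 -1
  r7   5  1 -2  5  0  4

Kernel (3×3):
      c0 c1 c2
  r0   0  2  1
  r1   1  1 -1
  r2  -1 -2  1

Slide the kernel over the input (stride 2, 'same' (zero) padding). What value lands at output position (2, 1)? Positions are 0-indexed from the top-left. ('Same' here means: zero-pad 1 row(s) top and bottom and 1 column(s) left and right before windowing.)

-3

The receptive field on the zero-padded input at this output position is [-2 -2 4 / 4 0 -3 / 3 3 -1]. Elementwise product with the kernel and sum: -2·2 + 4·1 + 4·1 + 0·1 + -3·-1 + 3·-1 + 3·-2 + -1·1.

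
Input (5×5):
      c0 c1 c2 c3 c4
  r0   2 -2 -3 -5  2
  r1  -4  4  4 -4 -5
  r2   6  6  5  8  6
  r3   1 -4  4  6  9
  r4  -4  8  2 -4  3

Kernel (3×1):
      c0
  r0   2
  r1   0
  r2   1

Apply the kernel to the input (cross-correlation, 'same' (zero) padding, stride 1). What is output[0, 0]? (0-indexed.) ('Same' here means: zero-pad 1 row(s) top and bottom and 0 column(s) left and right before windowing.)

The receptive field on the zero-padded input at this output position is [0 / 2 / -4]. Elementwise product with the kernel and sum: 0·2 + -4·1.

-4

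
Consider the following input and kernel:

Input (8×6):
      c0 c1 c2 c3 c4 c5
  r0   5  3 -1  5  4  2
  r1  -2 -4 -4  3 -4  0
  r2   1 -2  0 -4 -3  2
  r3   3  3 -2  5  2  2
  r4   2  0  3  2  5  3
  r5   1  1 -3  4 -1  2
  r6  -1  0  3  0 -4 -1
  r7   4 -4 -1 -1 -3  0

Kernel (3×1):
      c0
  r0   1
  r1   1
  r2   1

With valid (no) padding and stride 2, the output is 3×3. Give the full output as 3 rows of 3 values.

4 -5 -3
6 1 4
2 3 0

Output[0,0]: The receptive field on the input at this output position is [5 / -2 / 1]. Elementwise product with the kernel and sum: 5·1 + -2·1 + 1·1.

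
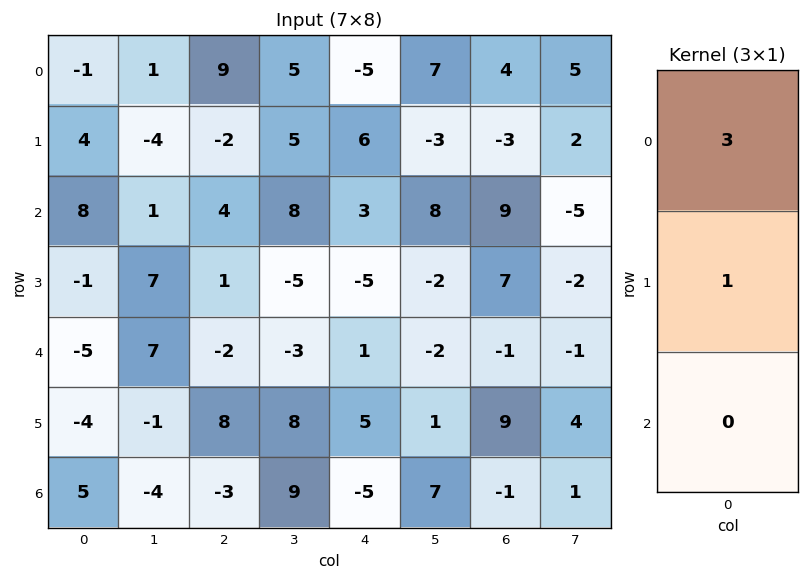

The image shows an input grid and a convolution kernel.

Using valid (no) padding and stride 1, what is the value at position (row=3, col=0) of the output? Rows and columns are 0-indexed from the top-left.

The receptive field on the input at this output position is [-1 / -5 / -4]. Elementwise product with the kernel and sum: -1·3 + -5·1.

-8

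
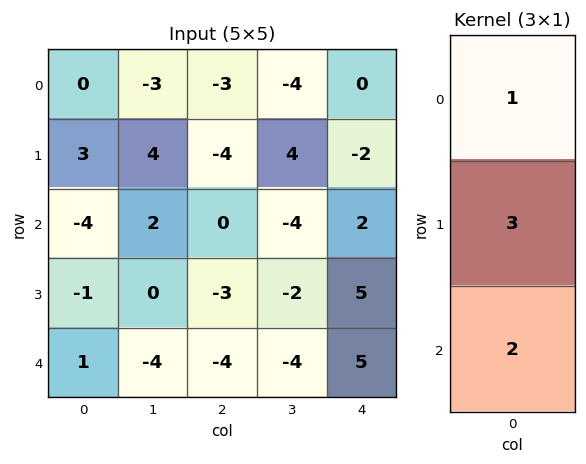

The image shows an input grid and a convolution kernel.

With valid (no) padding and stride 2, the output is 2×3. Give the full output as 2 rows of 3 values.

Output[0,0]: The receptive field on the input at this output position is [0 / 3 / -4]. Elementwise product with the kernel and sum: 0·1 + 3·3 + -4·2.
Output[0,1]: The receptive field on the input at this output position is [-3 / -4 / 0]. Elementwise product with the kernel and sum: -3·1 + -4·3 + 0·2.

1 -15 -2
-5 -17 27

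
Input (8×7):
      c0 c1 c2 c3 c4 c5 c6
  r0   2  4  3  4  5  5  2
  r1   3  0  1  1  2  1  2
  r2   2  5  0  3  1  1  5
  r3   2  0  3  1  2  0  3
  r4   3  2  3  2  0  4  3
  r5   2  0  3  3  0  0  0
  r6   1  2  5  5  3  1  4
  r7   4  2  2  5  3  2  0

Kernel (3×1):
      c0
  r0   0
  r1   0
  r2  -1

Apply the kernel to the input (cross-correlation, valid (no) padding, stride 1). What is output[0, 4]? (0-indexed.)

The receptive field on the input at this output position is [5 / 2 / 1]. Elementwise product with the kernel and sum: 1·-1.

-1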